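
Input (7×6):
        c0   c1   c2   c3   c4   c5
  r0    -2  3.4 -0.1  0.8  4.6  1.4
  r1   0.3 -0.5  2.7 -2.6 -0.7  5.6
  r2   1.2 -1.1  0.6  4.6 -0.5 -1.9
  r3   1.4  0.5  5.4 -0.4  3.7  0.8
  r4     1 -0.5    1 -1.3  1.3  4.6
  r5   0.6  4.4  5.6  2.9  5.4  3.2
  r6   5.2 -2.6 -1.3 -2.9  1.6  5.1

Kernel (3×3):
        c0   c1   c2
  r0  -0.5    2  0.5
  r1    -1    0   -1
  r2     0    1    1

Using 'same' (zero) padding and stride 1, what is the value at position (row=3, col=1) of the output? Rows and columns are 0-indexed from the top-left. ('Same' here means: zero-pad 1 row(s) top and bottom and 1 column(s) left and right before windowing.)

-8.8

The receptive field on the zero-padded input at this output position is [1.2 -1.1 0.6 / 1.4 0.5 5.4 / 1 -0.5 1]. Elementwise product with the kernel and sum: 1.2·-0.5 + -1.1·2 + 0.6·0.5 + 1.4·-1 + 5.4·-1 + -0.5·1 + 1·1.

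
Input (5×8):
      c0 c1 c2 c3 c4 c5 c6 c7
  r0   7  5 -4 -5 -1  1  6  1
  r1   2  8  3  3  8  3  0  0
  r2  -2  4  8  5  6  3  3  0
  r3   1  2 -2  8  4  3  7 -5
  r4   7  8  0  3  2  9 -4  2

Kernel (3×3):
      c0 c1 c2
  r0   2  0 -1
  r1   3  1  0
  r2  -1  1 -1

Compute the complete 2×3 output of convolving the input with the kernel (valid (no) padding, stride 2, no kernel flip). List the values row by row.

Output[0,0]: The receptive field on the input at this output position is [7 5 -4 / 2 8 3 / -2 4 8]. Elementwise product with the kernel and sum: 7·2 + -4·-1 + 2·3 + 8·1 + -2·-1 + 4·1 + 8·-1.

30 -4 13
-6 13 35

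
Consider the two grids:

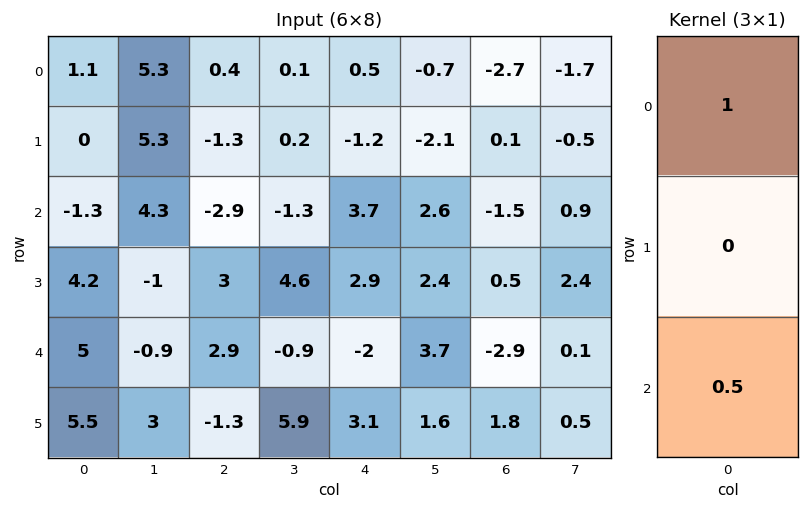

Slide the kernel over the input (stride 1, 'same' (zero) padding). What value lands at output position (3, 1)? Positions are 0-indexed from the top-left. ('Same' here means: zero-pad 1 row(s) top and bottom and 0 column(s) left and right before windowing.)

3.85

The receptive field on the zero-padded input at this output position is [4.3 / -1 / -0.9]. Elementwise product with the kernel and sum: 4.3·1 + -0.9·0.5.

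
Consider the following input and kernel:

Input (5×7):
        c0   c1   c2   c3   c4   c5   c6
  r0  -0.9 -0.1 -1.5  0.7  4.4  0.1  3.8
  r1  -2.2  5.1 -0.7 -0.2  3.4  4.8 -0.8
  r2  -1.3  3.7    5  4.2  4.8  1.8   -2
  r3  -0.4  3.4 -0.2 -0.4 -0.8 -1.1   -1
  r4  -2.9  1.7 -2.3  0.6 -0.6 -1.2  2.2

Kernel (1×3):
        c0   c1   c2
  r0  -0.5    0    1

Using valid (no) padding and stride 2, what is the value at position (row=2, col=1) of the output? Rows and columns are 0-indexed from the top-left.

The receptive field on the input at this output position is [-2.3 0.6 -0.6]. Elementwise product with the kernel and sum: -2.3·-0.5 + -0.6·1.

0.55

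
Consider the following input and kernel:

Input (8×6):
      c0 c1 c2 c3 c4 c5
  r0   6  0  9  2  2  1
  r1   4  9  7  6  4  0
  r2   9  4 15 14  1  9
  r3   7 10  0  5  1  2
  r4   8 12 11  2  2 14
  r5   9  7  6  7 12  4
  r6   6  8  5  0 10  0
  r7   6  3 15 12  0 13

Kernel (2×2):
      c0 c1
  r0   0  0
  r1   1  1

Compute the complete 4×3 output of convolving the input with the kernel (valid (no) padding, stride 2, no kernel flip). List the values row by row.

13 13 4
17 5 3
16 13 16
9 27 13

Output[0,0]: The receptive field on the input at this output position is [6 0 / 4 9]. Elementwise product with the kernel and sum: 4·1 + 9·1.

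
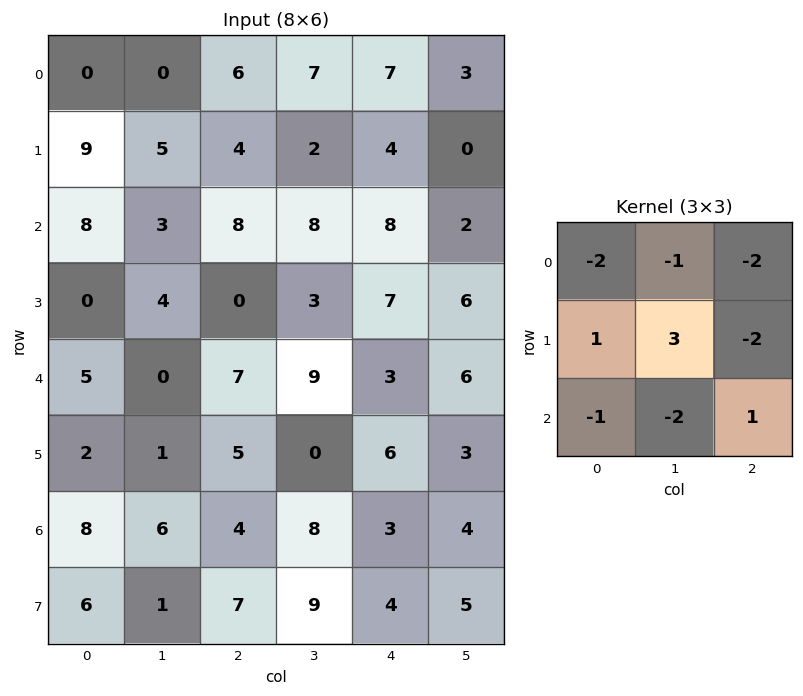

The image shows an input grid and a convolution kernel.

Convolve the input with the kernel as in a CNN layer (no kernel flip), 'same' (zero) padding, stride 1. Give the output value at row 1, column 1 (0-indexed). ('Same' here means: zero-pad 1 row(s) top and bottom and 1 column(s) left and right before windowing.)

The receptive field on the zero-padded input at this output position is [0 0 6 / 9 5 4 / 8 3 8]. Elementwise product with the kernel and sum: 0·-2 + 0·-1 + 6·-2 + 9·1 + 5·3 + 4·-2 + 8·-1 + 3·-2 + 8·1.

-2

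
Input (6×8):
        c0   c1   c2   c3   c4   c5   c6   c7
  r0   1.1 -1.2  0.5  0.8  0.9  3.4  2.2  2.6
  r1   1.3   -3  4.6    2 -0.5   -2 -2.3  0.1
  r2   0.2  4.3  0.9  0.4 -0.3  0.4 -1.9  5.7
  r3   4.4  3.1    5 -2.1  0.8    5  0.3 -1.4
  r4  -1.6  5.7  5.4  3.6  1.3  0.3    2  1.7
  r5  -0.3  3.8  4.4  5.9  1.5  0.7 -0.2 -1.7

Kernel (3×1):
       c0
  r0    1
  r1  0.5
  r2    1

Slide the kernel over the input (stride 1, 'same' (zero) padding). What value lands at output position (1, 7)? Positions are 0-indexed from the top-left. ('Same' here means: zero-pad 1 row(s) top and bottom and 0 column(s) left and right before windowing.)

8.35

The receptive field on the zero-padded input at this output position is [2.6 / 0.1 / 5.7]. Elementwise product with the kernel and sum: 2.6·1 + 0.1·0.5 + 5.7·1.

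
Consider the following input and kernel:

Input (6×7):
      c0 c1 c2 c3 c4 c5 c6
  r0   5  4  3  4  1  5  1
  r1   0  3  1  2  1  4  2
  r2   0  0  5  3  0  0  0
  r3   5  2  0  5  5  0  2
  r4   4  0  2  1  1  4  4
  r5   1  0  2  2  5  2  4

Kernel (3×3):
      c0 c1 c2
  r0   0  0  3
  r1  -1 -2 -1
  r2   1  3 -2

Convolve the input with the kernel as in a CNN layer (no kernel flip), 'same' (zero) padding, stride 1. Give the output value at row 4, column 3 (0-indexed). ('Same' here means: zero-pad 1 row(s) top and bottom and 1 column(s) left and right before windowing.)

The receptive field on the zero-padded input at this output position is [0 5 5 / 2 1 1 / 2 2 5]. Elementwise product with the kernel and sum: 5·3 + 2·-1 + 1·-2 + 1·-1 + 2·1 + 2·3 + 5·-2.

8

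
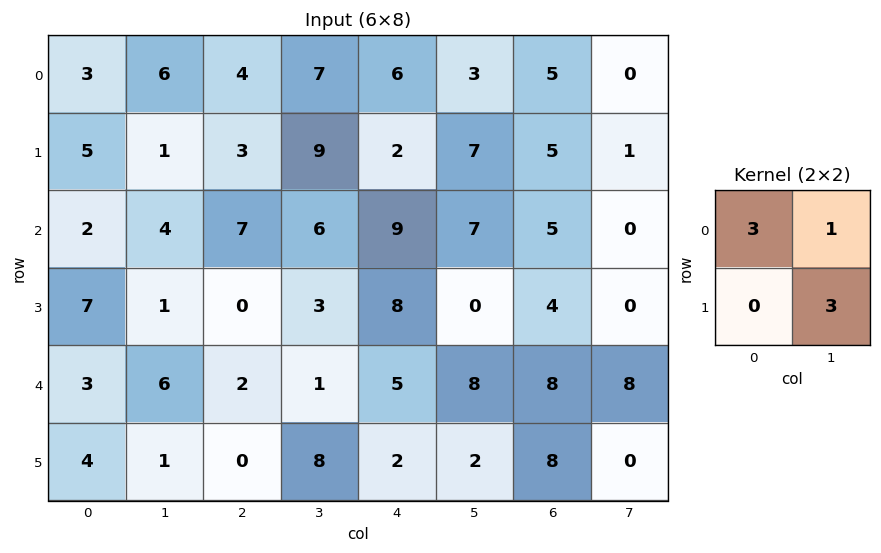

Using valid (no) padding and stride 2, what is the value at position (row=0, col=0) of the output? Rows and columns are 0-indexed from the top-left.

18

The receptive field on the input at this output position is [3 6 / 5 1]. Elementwise product with the kernel and sum: 3·3 + 6·1 + 1·3.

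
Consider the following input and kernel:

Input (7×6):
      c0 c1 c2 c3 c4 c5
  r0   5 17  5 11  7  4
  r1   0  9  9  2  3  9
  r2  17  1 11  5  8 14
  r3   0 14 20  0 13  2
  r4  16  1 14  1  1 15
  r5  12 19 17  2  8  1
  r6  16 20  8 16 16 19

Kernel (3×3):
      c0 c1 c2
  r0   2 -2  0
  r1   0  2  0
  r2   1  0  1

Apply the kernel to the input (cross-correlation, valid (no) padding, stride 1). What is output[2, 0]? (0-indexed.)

The receptive field on the input at this output position is [17 1 11 / 0 14 20 / 16 1 14]. Elementwise product with the kernel and sum: 17·2 + 1·-2 + 14·2 + 16·1 + 14·1.

90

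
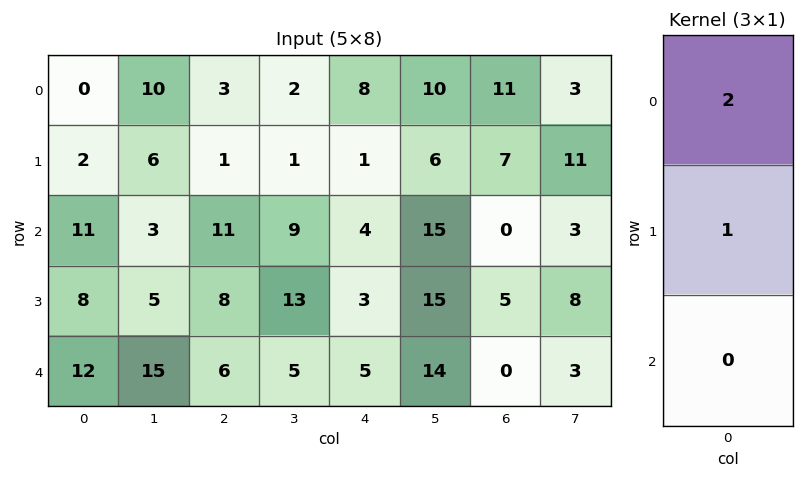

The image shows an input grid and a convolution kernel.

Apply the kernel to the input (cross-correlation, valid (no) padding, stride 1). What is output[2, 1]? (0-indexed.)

The receptive field on the input at this output position is [3 / 5 / 15]. Elementwise product with the kernel and sum: 3·2 + 5·1.

11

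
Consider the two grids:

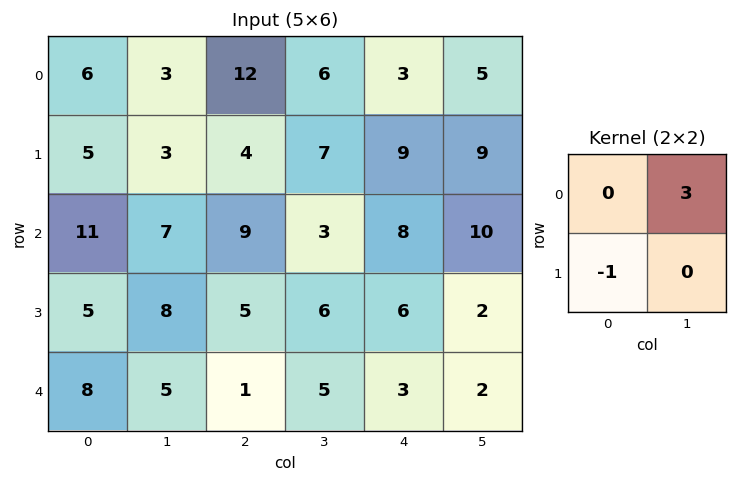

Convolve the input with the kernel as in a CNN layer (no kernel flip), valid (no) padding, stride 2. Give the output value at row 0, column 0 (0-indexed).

The receptive field on the input at this output position is [6 3 / 5 3]. Elementwise product with the kernel and sum: 3·3 + 5·-1.

4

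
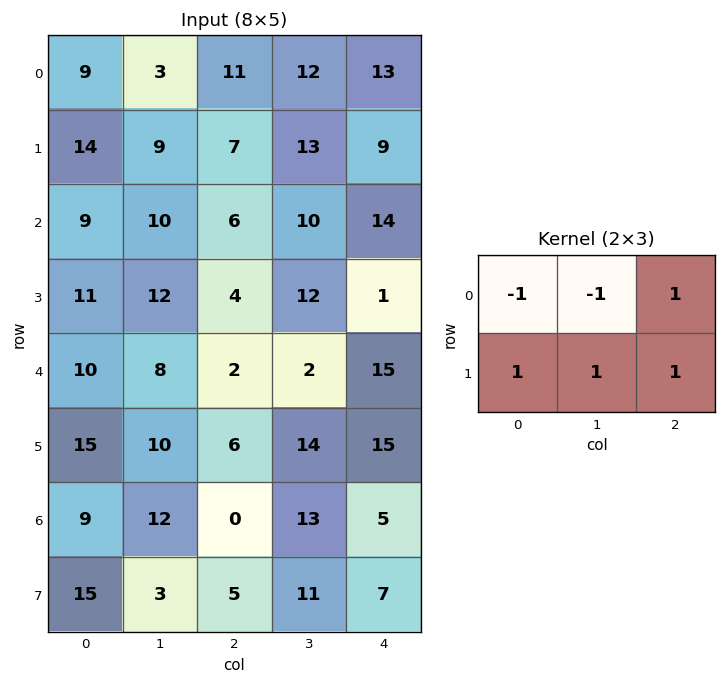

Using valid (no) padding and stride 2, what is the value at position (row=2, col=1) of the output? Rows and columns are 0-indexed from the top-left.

The receptive field on the input at this output position is [2 2 15 / 6 14 15]. Elementwise product with the kernel and sum: 2·-1 + 2·-1 + 15·1 + 6·1 + 14·1 + 15·1.

46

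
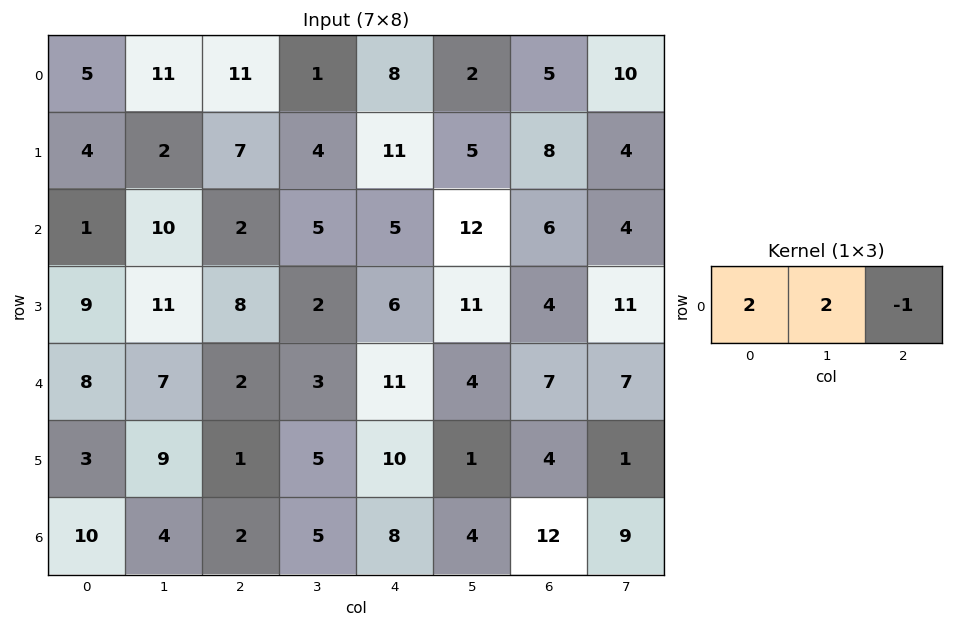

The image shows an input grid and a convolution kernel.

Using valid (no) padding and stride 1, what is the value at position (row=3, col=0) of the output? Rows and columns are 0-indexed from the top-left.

The receptive field on the input at this output position is [9 11 8]. Elementwise product with the kernel and sum: 9·2 + 11·2 + 8·-1.

32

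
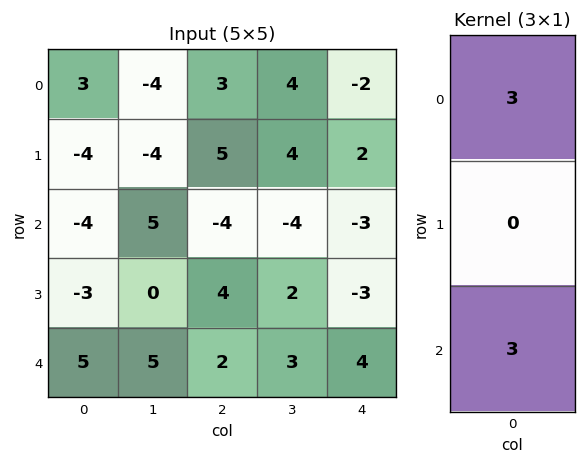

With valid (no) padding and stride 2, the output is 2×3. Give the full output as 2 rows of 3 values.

-3 -3 -15
3 -6 3

Output[0,0]: The receptive field on the input at this output position is [3 / -4 / -4]. Elementwise product with the kernel and sum: 3·3 + -4·3.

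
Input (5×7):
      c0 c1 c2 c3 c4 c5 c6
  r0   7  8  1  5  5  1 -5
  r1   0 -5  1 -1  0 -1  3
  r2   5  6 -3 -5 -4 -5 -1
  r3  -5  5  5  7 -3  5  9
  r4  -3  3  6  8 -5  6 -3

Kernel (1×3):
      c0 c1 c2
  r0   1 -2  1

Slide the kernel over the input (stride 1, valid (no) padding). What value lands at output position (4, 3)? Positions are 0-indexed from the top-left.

The receptive field on the input at this output position is [8 -5 6]. Elementwise product with the kernel and sum: 8·1 + -5·-2 + 6·1.

24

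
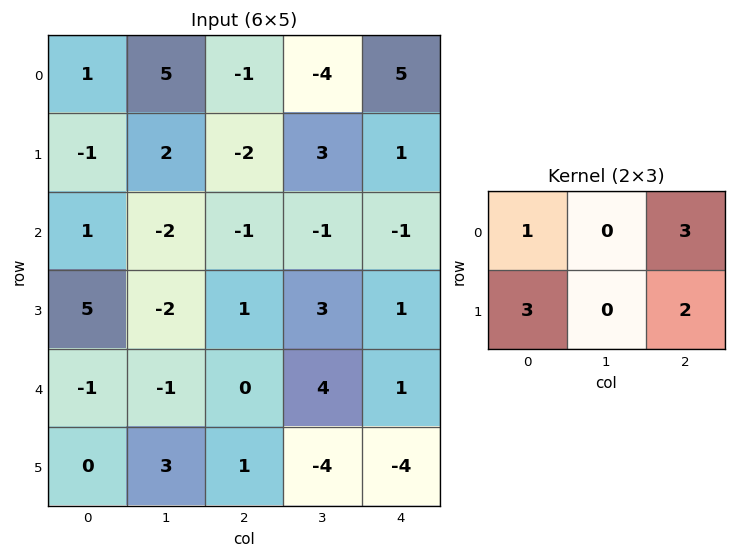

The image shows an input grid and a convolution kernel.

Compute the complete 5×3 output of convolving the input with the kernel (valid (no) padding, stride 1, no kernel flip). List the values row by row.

Output[0,0]: The receptive field on the input at this output position is [1 5 -1 / -1 2 -2]. Elementwise product with the kernel and sum: 1·1 + -1·3 + -1·3 + -2·2.
Output[0,1]: The receptive field on the input at this output position is [5 -1 -4 / 2 -2 3]. Elementwise product with the kernel and sum: 5·1 + -4·3 + 2·3 + 3·2.

-9 5 10
-6 3 -4
15 -5 1
5 12 6
1 12 -2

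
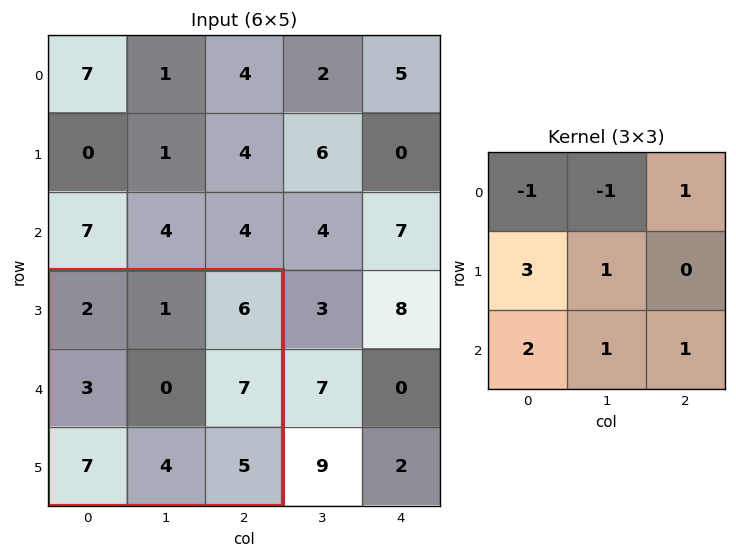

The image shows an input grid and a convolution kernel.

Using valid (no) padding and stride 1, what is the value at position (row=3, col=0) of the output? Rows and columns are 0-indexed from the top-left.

35

The receptive field on the input at this output position is [2 1 6 / 3 0 7 / 7 4 5]. Elementwise product with the kernel and sum: 2·-1 + 1·-1 + 6·1 + 3·3 + 0·1 + 7·2 + 4·1 + 5·1.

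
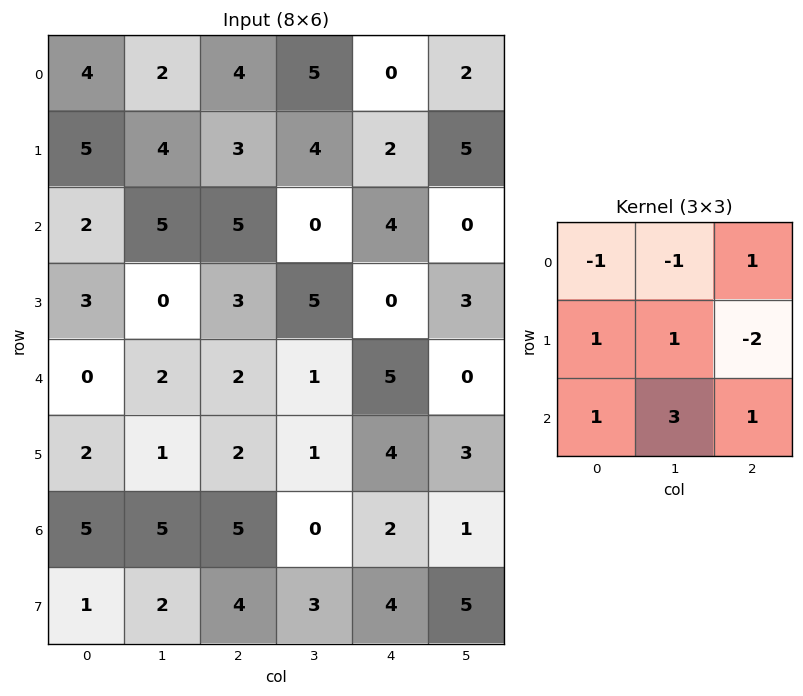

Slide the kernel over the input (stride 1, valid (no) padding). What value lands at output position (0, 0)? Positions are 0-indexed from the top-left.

23

The receptive field on the input at this output position is [4 2 4 / 5 4 3 / 2 5 5]. Elementwise product with the kernel and sum: 4·-1 + 2·-1 + 4·1 + 5·1 + 4·1 + 3·-2 + 2·1 + 5·3 + 5·1.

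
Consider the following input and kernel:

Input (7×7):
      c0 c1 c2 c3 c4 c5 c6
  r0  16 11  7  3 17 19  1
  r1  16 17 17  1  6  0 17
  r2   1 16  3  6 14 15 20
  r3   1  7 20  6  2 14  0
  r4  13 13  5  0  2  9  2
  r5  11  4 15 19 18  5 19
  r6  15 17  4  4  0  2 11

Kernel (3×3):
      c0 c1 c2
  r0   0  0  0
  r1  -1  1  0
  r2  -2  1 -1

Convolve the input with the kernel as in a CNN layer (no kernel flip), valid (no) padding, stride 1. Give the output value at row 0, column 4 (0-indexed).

The receptive field on the input at this output position is [17 19 1 / 6 0 17 / 14 15 20]. Elementwise product with the kernel and sum: 6·-1 + 0·1 + 14·-2 + 15·1 + 20·-1.

-39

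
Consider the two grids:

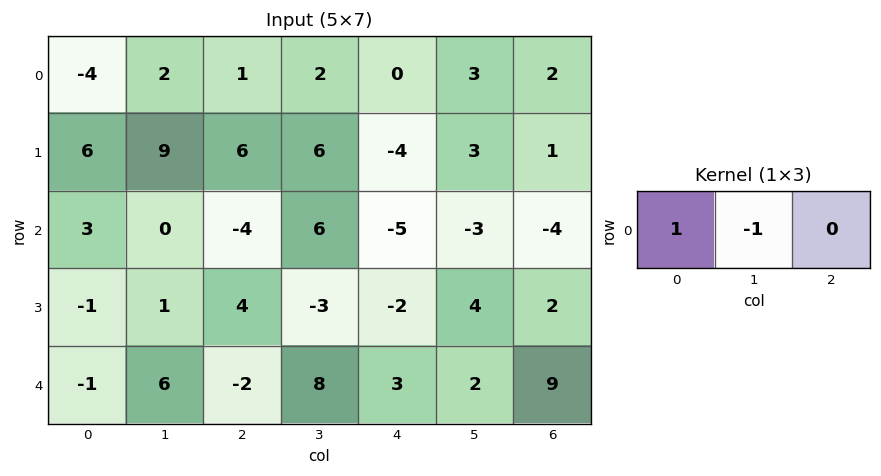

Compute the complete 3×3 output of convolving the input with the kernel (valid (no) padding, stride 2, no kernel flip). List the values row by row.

-6 -1 -3
3 -10 -2
-7 -10 1

Output[0,0]: The receptive field on the input at this output position is [-4 2 1]. Elementwise product with the kernel and sum: -4·1 + 2·-1.
Output[0,1]: The receptive field on the input at this output position is [1 2 0]. Elementwise product with the kernel and sum: 1·1 + 2·-1.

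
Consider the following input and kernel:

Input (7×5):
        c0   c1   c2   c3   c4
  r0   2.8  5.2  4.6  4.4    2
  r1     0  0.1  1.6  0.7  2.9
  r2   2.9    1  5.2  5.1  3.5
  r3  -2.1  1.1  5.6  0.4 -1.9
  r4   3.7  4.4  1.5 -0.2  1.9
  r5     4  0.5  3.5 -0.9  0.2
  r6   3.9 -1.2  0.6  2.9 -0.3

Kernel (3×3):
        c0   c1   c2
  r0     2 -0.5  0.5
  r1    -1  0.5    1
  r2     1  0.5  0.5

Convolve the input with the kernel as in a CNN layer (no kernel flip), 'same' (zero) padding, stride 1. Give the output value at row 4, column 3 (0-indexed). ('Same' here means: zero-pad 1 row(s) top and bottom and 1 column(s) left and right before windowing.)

13.5

The receptive field on the zero-padded input at this output position is [5.6 0.4 -1.9 / 1.5 -0.2 1.9 / 3.5 -0.9 0.2]. Elementwise product with the kernel and sum: 5.6·2 + 0.4·-0.5 + -1.9·0.5 + 1.5·-1 + -0.2·0.5 + 1.9·1 + 3.5·1 + -0.9·0.5 + 0.2·0.5.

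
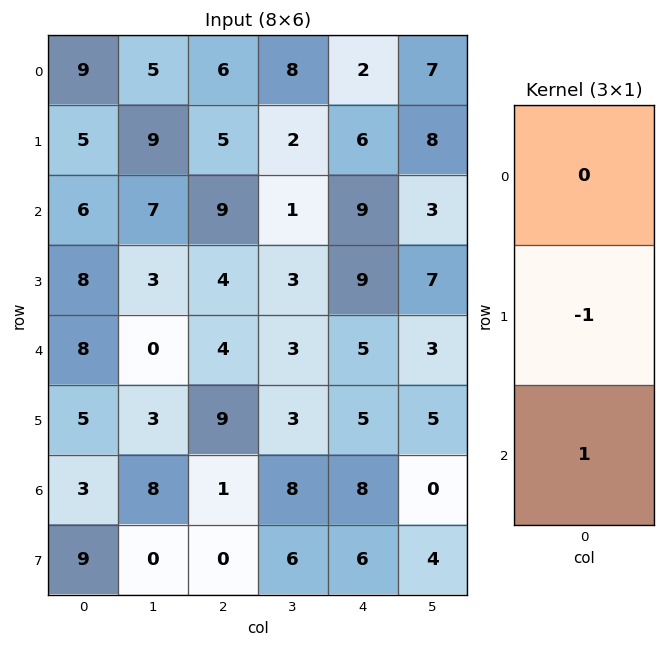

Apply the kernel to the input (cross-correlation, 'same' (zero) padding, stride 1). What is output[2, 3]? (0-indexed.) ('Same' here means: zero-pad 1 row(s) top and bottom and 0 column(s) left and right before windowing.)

The receptive field on the zero-padded input at this output position is [2 / 1 / 3]. Elementwise product with the kernel and sum: 1·-1 + 3·1.

2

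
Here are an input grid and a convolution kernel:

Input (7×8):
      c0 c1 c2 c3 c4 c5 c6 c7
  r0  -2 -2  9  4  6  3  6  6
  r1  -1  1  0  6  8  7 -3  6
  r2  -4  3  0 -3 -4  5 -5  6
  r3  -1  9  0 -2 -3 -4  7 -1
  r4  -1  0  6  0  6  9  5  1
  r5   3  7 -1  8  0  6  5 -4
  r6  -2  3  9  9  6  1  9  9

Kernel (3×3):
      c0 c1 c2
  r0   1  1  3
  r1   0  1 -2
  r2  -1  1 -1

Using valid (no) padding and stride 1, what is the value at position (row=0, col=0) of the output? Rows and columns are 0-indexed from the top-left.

31

The receptive field on the input at this output position is [-2 -2 9 / -1 1 0 / -4 3 0]. Elementwise product with the kernel and sum: -2·1 + -2·1 + 9·3 + 1·1 + 0·-2 + -4·-1 + 3·1 + 0·-1.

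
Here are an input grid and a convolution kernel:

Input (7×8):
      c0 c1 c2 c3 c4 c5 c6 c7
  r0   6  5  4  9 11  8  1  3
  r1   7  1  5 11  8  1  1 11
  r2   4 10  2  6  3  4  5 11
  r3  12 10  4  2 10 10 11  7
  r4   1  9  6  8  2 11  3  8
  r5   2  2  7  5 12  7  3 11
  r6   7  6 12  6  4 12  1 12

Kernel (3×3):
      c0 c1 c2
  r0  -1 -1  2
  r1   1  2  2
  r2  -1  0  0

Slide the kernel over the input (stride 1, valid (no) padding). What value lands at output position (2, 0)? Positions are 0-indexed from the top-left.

The receptive field on the input at this output position is [4 10 2 / 12 10 4 / 1 9 6]. Elementwise product with the kernel and sum: 4·-1 + 10·-1 + 2·2 + 12·1 + 10·2 + 4·2 + 1·-1.

29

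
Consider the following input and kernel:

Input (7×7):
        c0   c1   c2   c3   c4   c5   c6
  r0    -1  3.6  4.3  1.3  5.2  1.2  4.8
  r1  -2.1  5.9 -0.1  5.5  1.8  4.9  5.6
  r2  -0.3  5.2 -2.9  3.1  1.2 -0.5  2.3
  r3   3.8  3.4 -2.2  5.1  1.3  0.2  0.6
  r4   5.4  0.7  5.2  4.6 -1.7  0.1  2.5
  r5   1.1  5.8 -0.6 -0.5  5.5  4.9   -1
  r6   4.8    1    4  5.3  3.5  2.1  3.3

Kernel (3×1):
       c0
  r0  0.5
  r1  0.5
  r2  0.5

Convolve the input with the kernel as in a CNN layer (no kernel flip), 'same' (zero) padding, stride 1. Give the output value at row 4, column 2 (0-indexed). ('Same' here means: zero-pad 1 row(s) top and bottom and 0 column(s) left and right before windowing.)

1.2

The receptive field on the zero-padded input at this output position is [-2.2 / 5.2 / -0.6]. Elementwise product with the kernel and sum: -2.2·0.5 + 5.2·0.5 + -0.6·0.5.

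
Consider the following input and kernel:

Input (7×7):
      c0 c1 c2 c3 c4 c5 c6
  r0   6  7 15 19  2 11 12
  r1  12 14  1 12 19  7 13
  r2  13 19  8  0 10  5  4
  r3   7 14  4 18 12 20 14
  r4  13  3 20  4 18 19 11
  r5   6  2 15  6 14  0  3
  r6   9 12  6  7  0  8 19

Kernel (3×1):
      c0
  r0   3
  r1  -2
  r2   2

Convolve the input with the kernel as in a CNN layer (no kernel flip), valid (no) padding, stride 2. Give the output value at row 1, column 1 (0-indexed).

The receptive field on the input at this output position is [8 / 4 / 20]. Elementwise product with the kernel and sum: 8·3 + 4·-2 + 20·2.

56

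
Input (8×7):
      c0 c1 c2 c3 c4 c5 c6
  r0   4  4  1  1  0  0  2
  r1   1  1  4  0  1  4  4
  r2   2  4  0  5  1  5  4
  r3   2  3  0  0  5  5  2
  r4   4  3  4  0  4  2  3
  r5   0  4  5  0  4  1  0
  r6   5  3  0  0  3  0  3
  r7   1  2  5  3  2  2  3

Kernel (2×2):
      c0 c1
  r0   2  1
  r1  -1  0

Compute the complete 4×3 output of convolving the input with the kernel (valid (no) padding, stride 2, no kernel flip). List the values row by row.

Output[0,0]: The receptive field on the input at this output position is [4 4 / 1 1]. Elementwise product with the kernel and sum: 4·2 + 4·1 + 1·-1.
Output[0,1]: The receptive field on the input at this output position is [1 1 / 4 0]. Elementwise product with the kernel and sum: 1·2 + 1·1 + 4·-1.

11 -1 -1
6 5 2
11 3 6
12 -5 4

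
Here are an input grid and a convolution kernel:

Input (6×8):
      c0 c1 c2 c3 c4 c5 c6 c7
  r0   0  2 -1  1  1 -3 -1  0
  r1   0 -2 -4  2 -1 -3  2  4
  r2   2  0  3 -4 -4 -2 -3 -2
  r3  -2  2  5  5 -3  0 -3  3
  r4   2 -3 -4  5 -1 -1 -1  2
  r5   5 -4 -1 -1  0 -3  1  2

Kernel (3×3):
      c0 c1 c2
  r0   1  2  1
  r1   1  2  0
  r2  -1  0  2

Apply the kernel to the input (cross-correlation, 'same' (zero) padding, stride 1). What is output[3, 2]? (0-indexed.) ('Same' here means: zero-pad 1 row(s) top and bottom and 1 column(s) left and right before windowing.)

The receptive field on the zero-padded input at this output position is [0 3 -4 / 2 5 5 / -3 -4 5]. Elementwise product with the kernel and sum: 0·1 + 3·2 + -4·1 + 2·1 + 5·2 + -3·-1 + 5·2.

27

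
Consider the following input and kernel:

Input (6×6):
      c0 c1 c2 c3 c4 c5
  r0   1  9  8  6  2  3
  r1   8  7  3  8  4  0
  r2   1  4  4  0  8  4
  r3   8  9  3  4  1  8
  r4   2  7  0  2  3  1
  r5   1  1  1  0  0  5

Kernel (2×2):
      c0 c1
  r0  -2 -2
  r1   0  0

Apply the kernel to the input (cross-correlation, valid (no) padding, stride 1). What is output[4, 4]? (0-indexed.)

The receptive field on the input at this output position is [3 1 / 0 5]. Elementwise product with the kernel and sum: 3·-2 + 1·-2.

-8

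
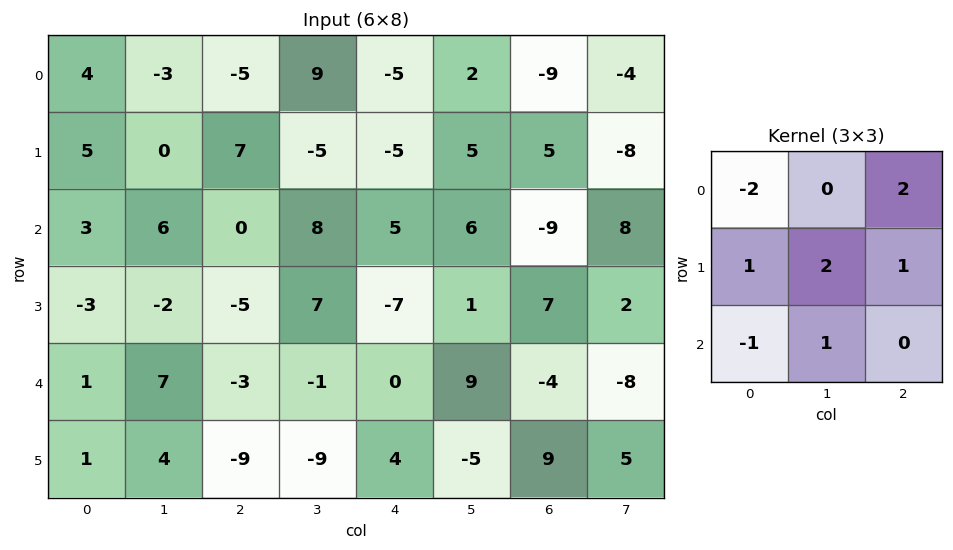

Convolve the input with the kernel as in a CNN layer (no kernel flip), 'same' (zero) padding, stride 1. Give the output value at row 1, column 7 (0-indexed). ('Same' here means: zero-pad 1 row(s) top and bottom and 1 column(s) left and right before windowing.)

24

The receptive field on the zero-padded input at this output position is [-9 -4 0 / 5 -8 0 / -9 8 0]. Elementwise product with the kernel and sum: -9·-2 + 0·2 + 5·1 + -8·2 + 0·1 + -9·-1 + 8·1.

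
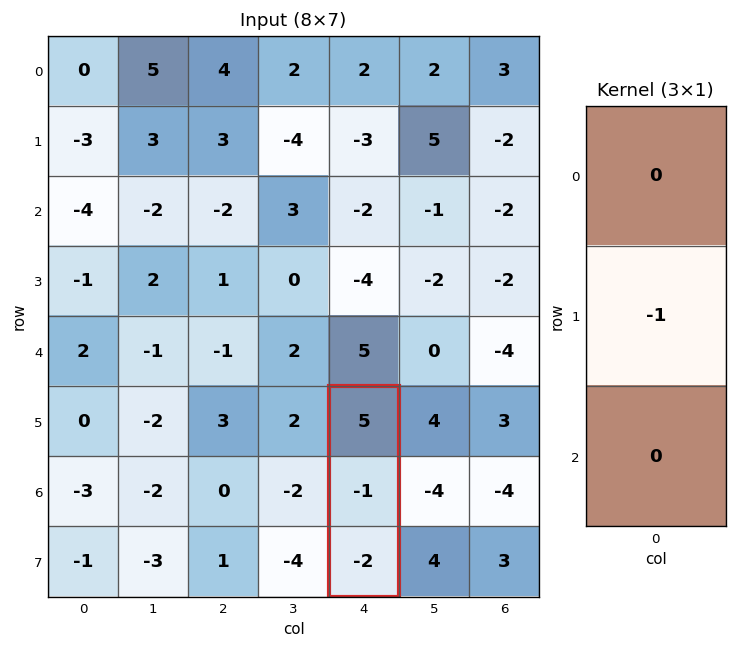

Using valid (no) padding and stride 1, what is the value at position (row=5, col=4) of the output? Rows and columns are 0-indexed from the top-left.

1

The receptive field on the input at this output position is [5 / -1 / -2]. Elementwise product with the kernel and sum: -1·-1.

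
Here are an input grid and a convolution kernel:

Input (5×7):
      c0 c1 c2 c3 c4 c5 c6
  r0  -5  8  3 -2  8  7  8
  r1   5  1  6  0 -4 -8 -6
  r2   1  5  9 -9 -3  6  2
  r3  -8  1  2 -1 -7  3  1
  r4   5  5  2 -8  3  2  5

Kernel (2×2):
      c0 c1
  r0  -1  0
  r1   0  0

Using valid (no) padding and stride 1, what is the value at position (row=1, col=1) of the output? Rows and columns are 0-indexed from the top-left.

-1

The receptive field on the input at this output position is [1 6 / 5 9]. Elementwise product with the kernel and sum: 1·-1.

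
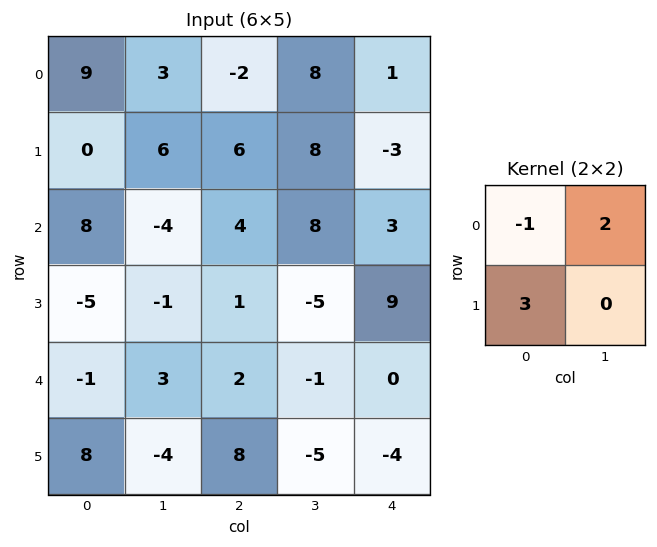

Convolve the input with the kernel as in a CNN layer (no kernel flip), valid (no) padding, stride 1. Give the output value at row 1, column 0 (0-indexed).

The receptive field on the input at this output position is [0 6 / 8 -4]. Elementwise product with the kernel and sum: 0·-1 + 6·2 + 8·3.

36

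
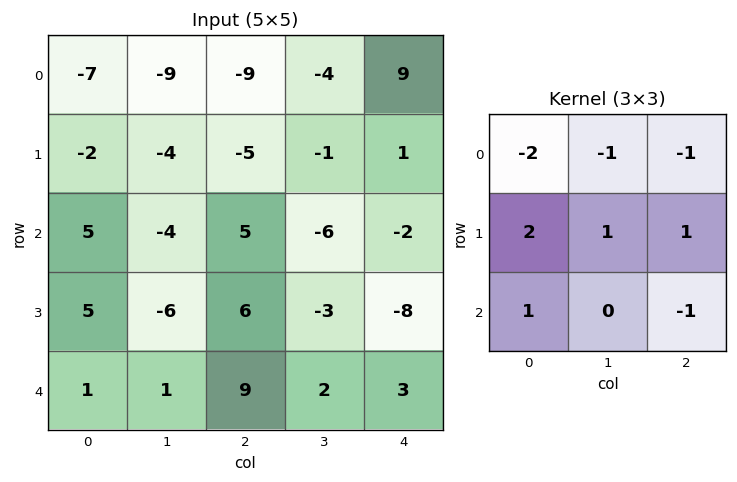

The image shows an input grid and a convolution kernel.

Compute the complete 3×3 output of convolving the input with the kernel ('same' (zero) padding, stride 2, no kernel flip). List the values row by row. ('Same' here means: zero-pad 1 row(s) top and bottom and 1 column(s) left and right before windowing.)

Output[0,0]: The receptive field on the zero-padded input at this output position is [0 0 0 / 0 -7 -9 / 0 -2 -4]. Elementwise product with the kernel and sum: 0·-2 + 0·-1 + 0·-1 + 0·2 + -7·1 + -9·1 + 0·1 + -4·-1.

-12 -34 0
13 2 -16
3 22 21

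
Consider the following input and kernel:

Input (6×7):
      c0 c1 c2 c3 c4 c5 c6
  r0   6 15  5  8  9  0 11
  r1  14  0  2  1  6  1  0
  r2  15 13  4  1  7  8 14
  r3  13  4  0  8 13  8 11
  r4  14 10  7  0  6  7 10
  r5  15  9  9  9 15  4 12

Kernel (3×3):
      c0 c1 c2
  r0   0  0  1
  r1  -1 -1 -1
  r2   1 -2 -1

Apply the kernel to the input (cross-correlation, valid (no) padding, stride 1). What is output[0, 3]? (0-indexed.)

-29

The receptive field on the input at this output position is [8 9 0 / 1 6 1 / 1 7 8]. Elementwise product with the kernel and sum: 0·1 + 1·-1 + 6·-1 + 1·-1 + 1·1 + 7·-2 + 8·-1.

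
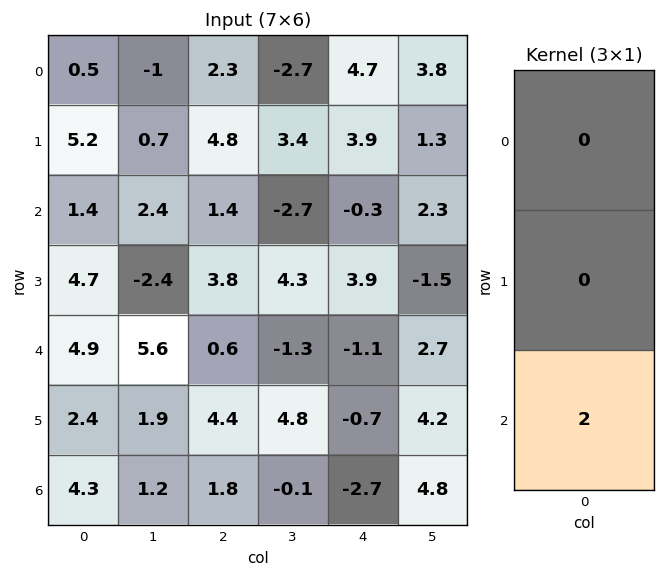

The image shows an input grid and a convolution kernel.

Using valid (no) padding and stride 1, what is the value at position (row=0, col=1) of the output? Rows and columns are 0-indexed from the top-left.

The receptive field on the input at this output position is [-1 / 0.7 / 2.4]. Elementwise product with the kernel and sum: 2.4·2.

4.8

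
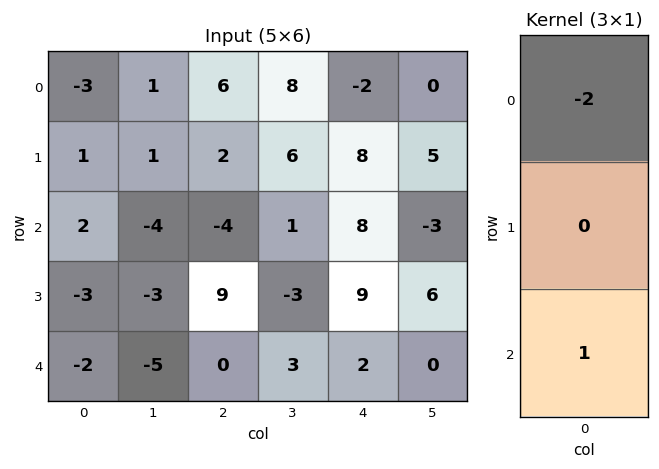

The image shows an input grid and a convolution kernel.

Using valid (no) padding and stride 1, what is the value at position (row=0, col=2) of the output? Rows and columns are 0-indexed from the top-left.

-16

The receptive field on the input at this output position is [6 / 2 / -4]. Elementwise product with the kernel and sum: 6·-2 + -4·1.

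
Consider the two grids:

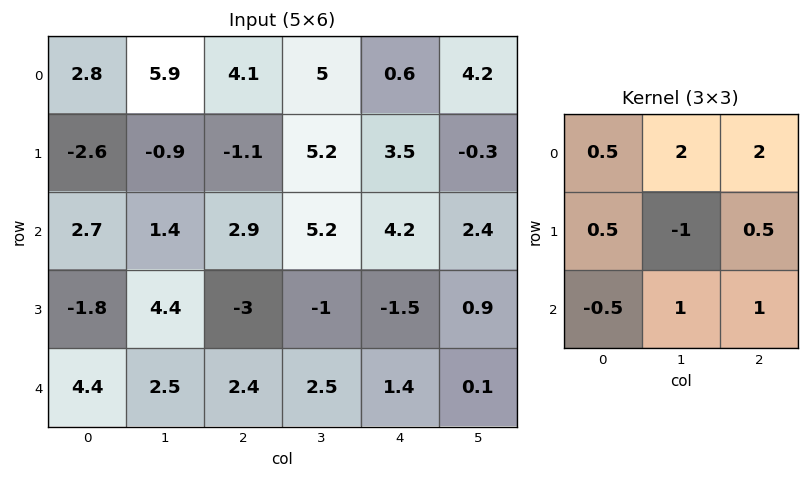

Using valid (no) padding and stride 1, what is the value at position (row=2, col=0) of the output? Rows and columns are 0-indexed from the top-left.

The receptive field on the input at this output position is [2.7 1.4 2.9 / -1.8 4.4 -3 / 4.4 2.5 2.4]. Elementwise product with the kernel and sum: 2.7·0.5 + 1.4·2 + 2.9·2 + -1.8·0.5 + 4.4·-1 + -3·0.5 + 4.4·-0.5 + 2.5·1 + 2.4·1.

5.85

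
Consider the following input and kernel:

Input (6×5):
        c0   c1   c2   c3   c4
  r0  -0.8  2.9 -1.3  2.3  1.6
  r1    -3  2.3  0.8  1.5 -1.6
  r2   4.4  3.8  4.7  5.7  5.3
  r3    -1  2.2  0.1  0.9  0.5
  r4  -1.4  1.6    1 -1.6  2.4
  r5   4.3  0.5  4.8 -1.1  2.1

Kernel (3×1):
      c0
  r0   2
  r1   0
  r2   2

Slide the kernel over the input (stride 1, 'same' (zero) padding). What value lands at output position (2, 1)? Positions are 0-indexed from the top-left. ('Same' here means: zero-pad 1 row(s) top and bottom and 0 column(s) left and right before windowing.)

9

The receptive field on the zero-padded input at this output position is [2.3 / 3.8 / 2.2]. Elementwise product with the kernel and sum: 2.3·2 + 2.2·2.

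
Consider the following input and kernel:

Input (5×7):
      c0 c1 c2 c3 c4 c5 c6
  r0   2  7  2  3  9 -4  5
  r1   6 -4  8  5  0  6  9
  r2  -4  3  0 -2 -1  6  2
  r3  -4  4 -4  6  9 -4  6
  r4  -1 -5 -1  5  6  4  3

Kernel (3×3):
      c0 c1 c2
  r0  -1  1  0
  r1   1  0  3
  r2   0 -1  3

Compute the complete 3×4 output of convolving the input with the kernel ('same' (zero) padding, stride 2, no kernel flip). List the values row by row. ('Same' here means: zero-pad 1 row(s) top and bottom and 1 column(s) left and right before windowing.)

3 23 9 -13
31 31 -10 3
-19 2 20 14

Output[0,0]: The receptive field on the zero-padded input at this output position is [0 0 0 / 0 2 7 / 0 6 -4]. Elementwise product with the kernel and sum: 0·-1 + 0·1 + 0·1 + 7·3 + 6·-1 + -4·3.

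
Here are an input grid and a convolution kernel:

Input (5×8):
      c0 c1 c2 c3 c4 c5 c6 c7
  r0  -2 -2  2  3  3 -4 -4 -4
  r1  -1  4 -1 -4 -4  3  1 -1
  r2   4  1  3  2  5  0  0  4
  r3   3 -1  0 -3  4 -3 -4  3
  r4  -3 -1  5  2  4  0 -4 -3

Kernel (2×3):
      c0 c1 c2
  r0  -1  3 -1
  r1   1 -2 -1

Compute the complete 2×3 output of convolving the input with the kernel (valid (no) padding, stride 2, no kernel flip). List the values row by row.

Output[0,0]: The receptive field on the input at this output position is [-2 -2 2 / -1 4 -1]. Elementwise product with the kernel and sum: -2·-1 + -2·3 + 2·-1 + -1·1 + 4·-2 + -1·-1.

-14 15 -22
1 0 9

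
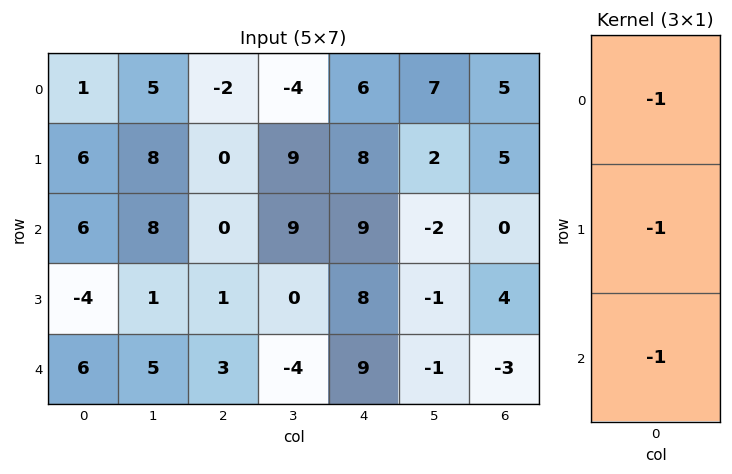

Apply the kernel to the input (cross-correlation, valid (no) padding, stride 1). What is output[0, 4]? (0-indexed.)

The receptive field on the input at this output position is [6 / 8 / 9]. Elementwise product with the kernel and sum: 6·-1 + 8·-1 + 9·-1.

-23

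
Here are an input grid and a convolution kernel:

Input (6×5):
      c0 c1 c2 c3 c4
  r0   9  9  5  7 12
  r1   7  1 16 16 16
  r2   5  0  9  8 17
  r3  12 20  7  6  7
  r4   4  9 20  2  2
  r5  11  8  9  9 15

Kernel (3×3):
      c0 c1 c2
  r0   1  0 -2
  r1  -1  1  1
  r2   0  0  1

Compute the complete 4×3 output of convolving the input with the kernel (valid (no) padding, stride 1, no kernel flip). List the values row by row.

18 34 14
-14 -8 7
22 -21 -17
32 30 -8

Output[0,0]: The receptive field on the input at this output position is [9 9 5 / 7 1 16 / 5 0 9]. Elementwise product with the kernel and sum: 9·1 + 5·-2 + 7·-1 + 1·1 + 16·1 + 9·1.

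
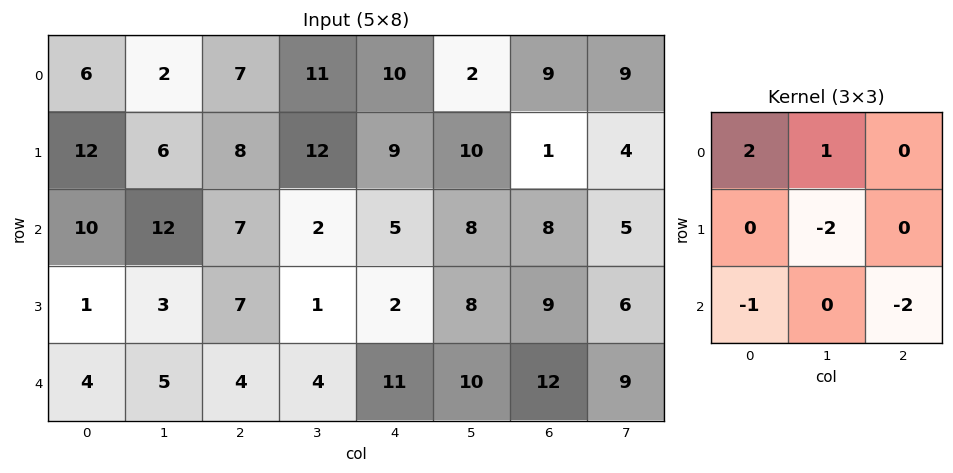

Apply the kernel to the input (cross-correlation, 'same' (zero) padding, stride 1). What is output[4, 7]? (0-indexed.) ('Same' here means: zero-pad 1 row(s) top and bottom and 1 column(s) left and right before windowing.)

The receptive field on the zero-padded input at this output position is [9 6 0 / 12 9 0 / 0 0 0]. Elementwise product with the kernel and sum: 9·2 + 6·1 + 9·-2 + 0·-1 + 0·-2.

6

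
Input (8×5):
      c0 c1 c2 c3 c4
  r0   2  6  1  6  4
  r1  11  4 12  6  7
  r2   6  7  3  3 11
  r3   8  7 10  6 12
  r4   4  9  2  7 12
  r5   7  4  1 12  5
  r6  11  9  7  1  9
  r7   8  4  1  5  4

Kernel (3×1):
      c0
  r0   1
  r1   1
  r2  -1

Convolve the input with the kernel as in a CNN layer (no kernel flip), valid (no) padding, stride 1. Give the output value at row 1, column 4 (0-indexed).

The receptive field on the input at this output position is [7 / 11 / 12]. Elementwise product with the kernel and sum: 7·1 + 11·1 + 12·-1.

6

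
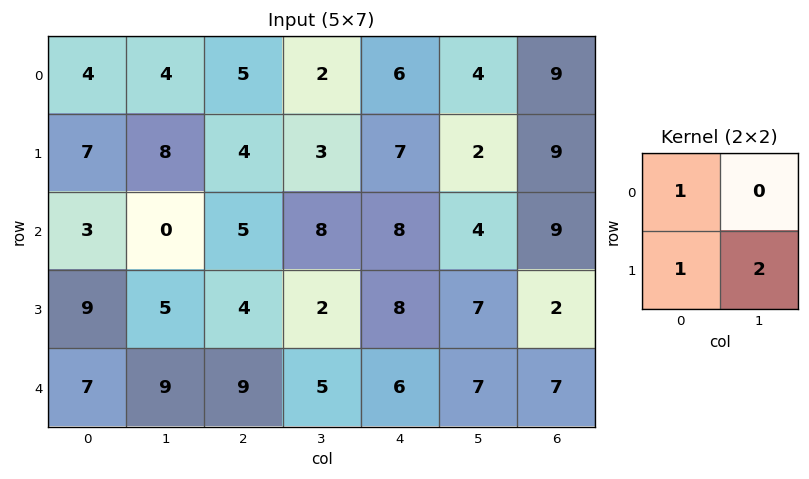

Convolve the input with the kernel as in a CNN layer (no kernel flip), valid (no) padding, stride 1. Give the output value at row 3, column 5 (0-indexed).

28

The receptive field on the input at this output position is [7 2 / 7 7]. Elementwise product with the kernel and sum: 7·1 + 7·1 + 7·2.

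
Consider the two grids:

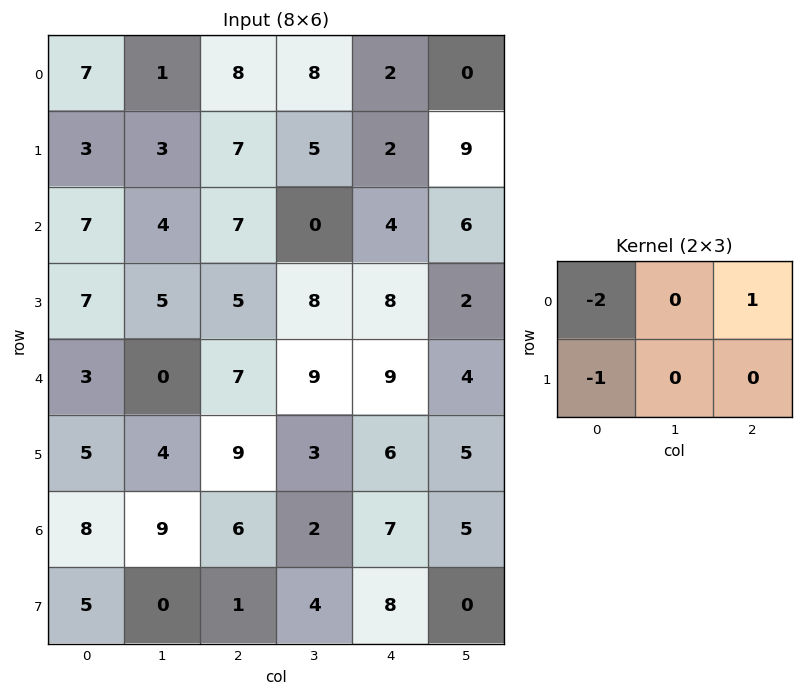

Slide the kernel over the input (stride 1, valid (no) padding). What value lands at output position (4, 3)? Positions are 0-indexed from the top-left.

-17

The receptive field on the input at this output position is [9 9 4 / 3 6 5]. Elementwise product with the kernel and sum: 9·-2 + 4·1 + 3·-1.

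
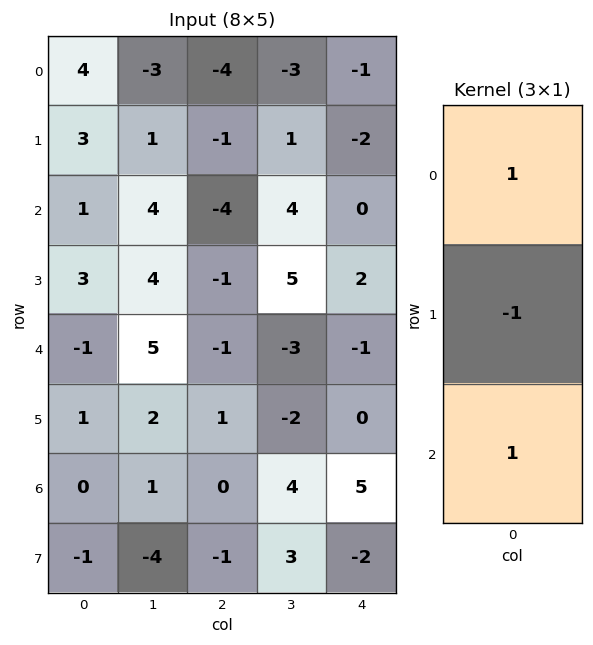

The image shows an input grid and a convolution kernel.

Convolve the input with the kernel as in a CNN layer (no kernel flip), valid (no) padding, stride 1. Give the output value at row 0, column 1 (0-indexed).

The receptive field on the input at this output position is [-3 / 1 / 4]. Elementwise product with the kernel and sum: -3·1 + 1·-1 + 4·1.

0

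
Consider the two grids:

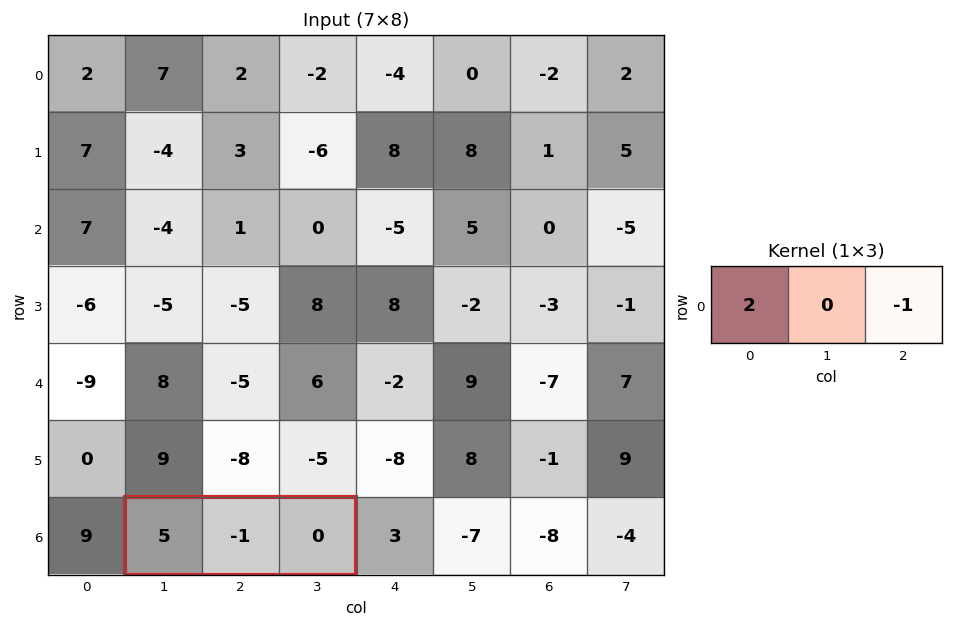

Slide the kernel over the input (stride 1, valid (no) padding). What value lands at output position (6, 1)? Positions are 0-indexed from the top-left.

10

The receptive field on the input at this output position is [5 -1 0]. Elementwise product with the kernel and sum: 5·2 + 0·-1.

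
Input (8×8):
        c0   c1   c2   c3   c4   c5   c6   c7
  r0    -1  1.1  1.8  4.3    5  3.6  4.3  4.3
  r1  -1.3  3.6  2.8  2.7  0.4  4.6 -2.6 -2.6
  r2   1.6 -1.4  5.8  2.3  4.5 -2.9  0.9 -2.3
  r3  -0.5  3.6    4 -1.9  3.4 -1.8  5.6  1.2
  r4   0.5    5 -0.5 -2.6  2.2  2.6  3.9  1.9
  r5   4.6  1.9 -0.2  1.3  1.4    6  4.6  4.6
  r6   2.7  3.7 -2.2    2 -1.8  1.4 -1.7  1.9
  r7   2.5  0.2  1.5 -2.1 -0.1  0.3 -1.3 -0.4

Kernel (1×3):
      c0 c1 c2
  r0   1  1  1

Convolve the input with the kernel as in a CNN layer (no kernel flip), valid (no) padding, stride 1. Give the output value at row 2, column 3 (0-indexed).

The receptive field on the input at this output position is [2.3 4.5 -2.9]. Elementwise product with the kernel and sum: 2.3·1 + 4.5·1 + -2.9·1.

3.9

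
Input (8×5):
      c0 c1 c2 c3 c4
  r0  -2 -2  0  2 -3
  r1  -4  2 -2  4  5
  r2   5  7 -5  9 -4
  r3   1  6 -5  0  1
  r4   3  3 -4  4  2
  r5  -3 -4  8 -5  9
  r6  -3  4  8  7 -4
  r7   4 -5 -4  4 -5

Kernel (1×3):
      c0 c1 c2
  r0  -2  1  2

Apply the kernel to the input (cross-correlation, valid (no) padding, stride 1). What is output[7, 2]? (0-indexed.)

The receptive field on the input at this output position is [-4 4 -5]. Elementwise product with the kernel and sum: -4·-2 + 4·1 + -5·2.

2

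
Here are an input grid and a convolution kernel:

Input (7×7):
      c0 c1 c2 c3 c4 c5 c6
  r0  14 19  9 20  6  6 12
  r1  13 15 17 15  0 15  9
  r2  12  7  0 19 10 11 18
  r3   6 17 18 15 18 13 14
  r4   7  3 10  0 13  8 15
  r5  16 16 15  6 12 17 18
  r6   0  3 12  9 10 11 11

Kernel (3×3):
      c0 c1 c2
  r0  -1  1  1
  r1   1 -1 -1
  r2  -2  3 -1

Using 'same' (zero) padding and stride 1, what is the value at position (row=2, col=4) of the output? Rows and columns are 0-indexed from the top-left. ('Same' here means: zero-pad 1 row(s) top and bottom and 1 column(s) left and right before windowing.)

9

The receptive field on the zero-padded input at this output position is [15 0 15 / 19 10 11 / 15 18 13]. Elementwise product with the kernel and sum: 15·-1 + 0·1 + 15·1 + 19·1 + 10·-1 + 11·-1 + 15·-2 + 18·3 + 13·-1.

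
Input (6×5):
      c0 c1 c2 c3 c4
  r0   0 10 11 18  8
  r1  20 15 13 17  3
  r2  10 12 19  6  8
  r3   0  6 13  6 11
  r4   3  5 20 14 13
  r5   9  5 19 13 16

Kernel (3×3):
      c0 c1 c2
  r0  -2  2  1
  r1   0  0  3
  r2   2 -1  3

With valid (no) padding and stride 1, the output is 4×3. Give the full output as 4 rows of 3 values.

135 94 87
93 48 88
123 70 80
155 92 109

Output[0,0]: The receptive field on the input at this output position is [0 10 11 / 20 15 13 / 10 12 19]. Elementwise product with the kernel and sum: 0·-2 + 10·2 + 11·1 + 13·3 + 10·2 + 12·-1 + 19·3.
Output[0,1]: The receptive field on the input at this output position is [10 11 18 / 15 13 17 / 12 19 6]. Elementwise product with the kernel and sum: 10·-2 + 11·2 + 18·1 + 17·3 + 12·2 + 19·-1 + 6·3.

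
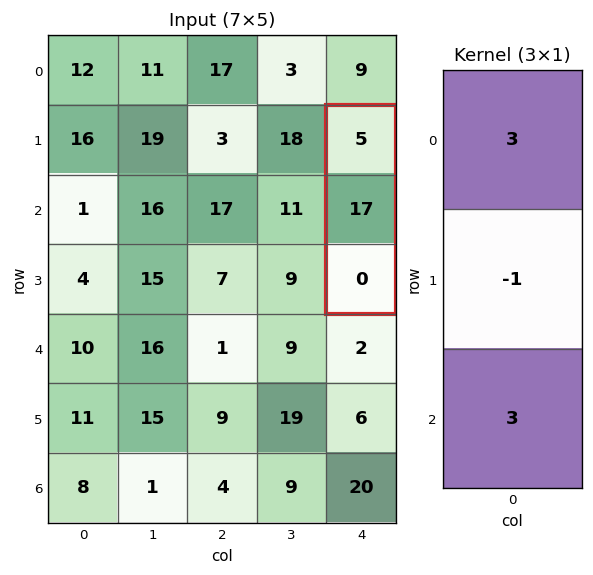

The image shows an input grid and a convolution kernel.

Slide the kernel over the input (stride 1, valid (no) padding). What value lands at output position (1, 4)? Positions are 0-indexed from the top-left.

The receptive field on the input at this output position is [5 / 17 / 0]. Elementwise product with the kernel and sum: 5·3 + 17·-1 + 0·3.

-2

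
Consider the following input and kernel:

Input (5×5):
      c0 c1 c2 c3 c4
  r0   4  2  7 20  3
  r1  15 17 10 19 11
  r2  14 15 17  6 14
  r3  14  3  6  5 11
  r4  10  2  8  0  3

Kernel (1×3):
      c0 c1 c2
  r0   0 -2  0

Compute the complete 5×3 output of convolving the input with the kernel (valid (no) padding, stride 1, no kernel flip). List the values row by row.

-4 -14 -40
-34 -20 -38
-30 -34 -12
-6 -12 -10
-4 -16 0

Output[0,0]: The receptive field on the input at this output position is [4 2 7]. Elementwise product with the kernel and sum: 2·-2.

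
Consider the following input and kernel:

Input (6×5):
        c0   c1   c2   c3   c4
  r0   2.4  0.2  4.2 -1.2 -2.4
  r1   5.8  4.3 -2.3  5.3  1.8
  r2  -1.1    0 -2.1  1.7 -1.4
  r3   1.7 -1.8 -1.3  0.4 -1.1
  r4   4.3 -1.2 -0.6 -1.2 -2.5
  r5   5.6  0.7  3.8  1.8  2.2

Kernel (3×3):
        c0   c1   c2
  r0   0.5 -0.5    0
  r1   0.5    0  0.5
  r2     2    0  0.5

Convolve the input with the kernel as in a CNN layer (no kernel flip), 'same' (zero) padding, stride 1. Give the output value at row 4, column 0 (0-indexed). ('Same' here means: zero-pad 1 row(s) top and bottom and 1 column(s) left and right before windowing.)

The receptive field on the zero-padded input at this output position is [0 1.7 -1.8 / 0 4.3 -1.2 / 0 5.6 0.7]. Elementwise product with the kernel and sum: 0·0.5 + 1.7·-0.5 + 0·0.5 + -1.2·0.5 + 0·2 + 0.7·0.5.

-1.1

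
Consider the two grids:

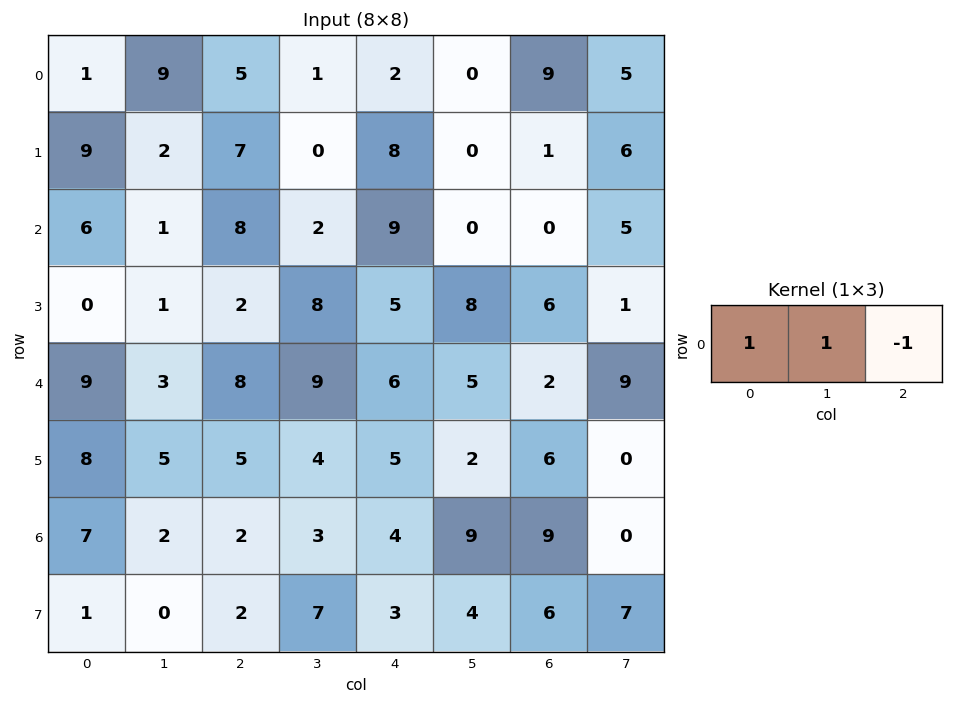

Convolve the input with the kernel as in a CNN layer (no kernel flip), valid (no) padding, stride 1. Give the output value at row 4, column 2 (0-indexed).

11

The receptive field on the input at this output position is [8 9 6]. Elementwise product with the kernel and sum: 8·1 + 9·1 + 6·-1.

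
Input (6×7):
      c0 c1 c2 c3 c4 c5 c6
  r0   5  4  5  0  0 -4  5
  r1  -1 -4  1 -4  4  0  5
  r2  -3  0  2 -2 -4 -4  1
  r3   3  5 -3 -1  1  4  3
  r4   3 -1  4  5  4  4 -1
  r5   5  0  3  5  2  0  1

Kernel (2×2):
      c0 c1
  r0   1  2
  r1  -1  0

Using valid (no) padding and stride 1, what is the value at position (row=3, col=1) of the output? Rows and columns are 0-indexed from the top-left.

The receptive field on the input at this output position is [5 -3 / -1 4]. Elementwise product with the kernel and sum: 5·1 + -3·2 + -1·-1.

0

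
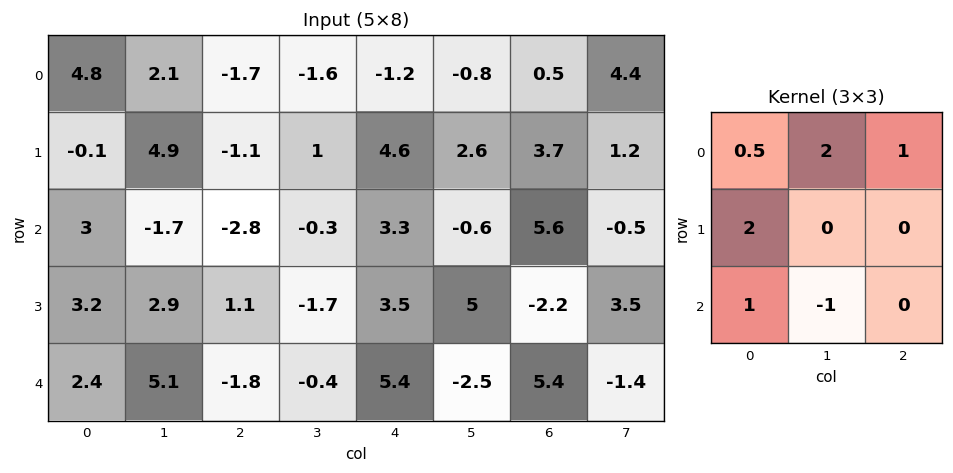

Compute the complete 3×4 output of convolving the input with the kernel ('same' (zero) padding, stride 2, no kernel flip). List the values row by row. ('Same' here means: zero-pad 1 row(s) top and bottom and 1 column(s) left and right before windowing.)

Output[0,0]: The receptive field on the zero-padded input at this output position is [0 0 0 / 0 4.8 2.1 / 0 -0.1 4.9]. Elementwise product with the kernel and sum: 0·0.5 + 0·2 + 0·1 + 0·2 + 0·1 + -0.1·-1.

0.1 10.2 -6.8 -2.7
1.5 -0.35 6.5 15.9
9.3 12.15 10.35 -3.4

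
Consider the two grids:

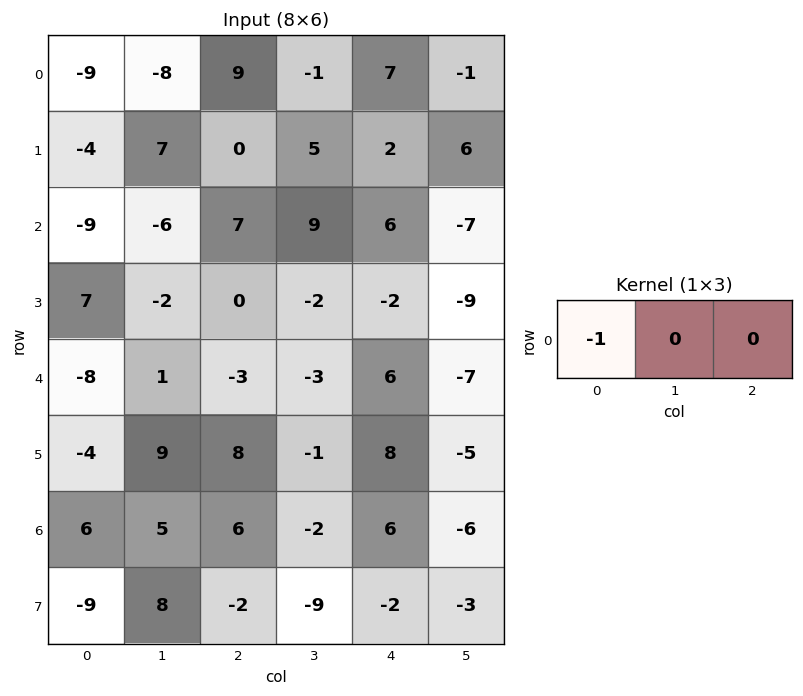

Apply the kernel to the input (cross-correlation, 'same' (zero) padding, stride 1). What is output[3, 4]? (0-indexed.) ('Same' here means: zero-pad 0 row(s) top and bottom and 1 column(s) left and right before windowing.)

2

The receptive field on the zero-padded input at this output position is [-2 -2 -9]. Elementwise product with the kernel and sum: -2·-1.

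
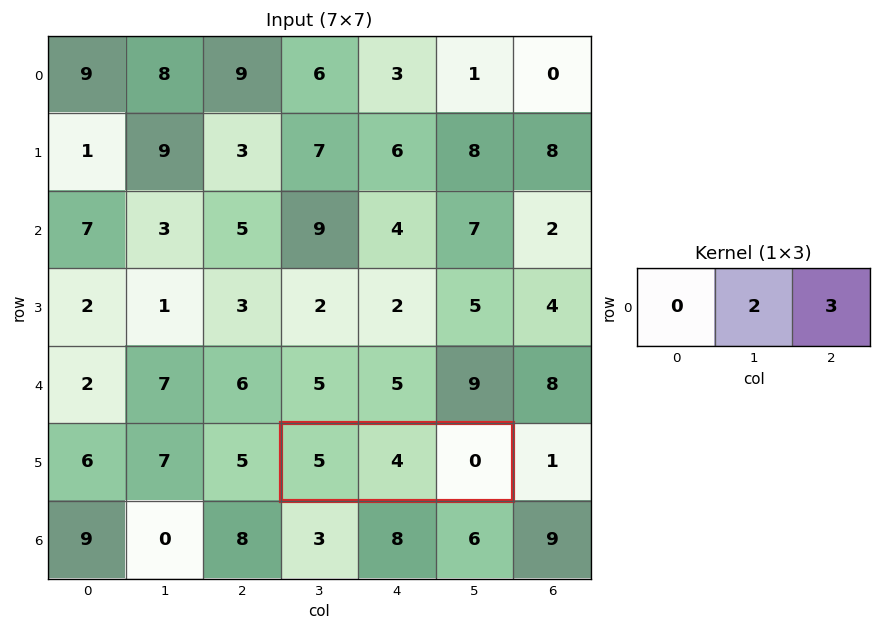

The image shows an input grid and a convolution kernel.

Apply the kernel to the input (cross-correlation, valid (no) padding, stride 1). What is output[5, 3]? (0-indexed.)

8

The receptive field on the input at this output position is [5 4 0]. Elementwise product with the kernel and sum: 4·2 + 0·3.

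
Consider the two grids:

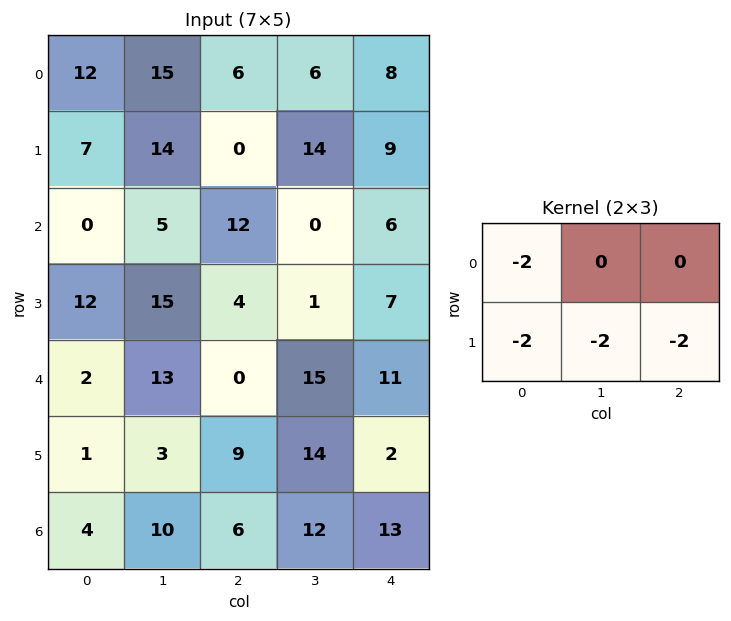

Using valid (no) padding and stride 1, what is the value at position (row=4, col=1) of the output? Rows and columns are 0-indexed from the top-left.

The receptive field on the input at this output position is [13 0 15 / 3 9 14]. Elementwise product with the kernel and sum: 13·-2 + 3·-2 + 9·-2 + 14·-2.

-78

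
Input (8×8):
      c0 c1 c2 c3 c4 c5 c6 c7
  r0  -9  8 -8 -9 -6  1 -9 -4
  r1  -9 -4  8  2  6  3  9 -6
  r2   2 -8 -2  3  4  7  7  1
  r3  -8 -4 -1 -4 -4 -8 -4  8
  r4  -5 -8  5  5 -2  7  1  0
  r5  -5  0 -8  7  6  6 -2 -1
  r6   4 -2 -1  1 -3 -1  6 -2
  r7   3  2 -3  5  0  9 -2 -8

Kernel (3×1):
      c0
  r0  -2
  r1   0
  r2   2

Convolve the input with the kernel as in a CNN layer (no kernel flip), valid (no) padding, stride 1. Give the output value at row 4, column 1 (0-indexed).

12

The receptive field on the input at this output position is [-8 / 0 / -2]. Elementwise product with the kernel and sum: -8·-2 + -2·2.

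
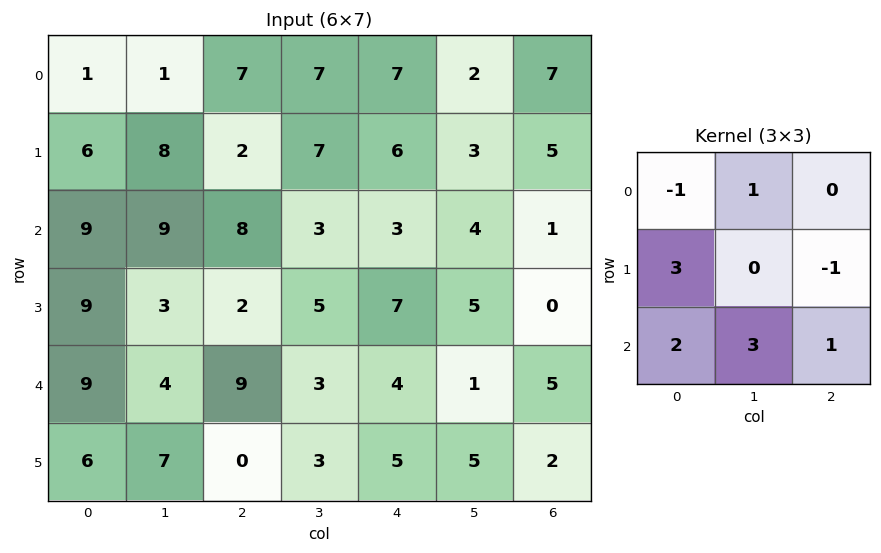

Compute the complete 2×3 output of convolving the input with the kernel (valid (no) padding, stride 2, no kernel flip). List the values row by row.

Output[0,0]: The receptive field on the input at this output position is [1 1 7 / 6 8 2 / 9 9 8]. Elementwise product with the kernel and sum: 1·-1 + 1·1 + 6·3 + 2·-1 + 9·2 + 9·3 + 8·1.
Output[0,1]: The receptive field on the input at this output position is [7 7 7 / 2 7 6 / 8 3 3]. Elementwise product with the kernel and sum: 7·-1 + 7·1 + 2·3 + 6·-1 + 8·2 + 3·3 + 3·1.

69 28 27
64 25 38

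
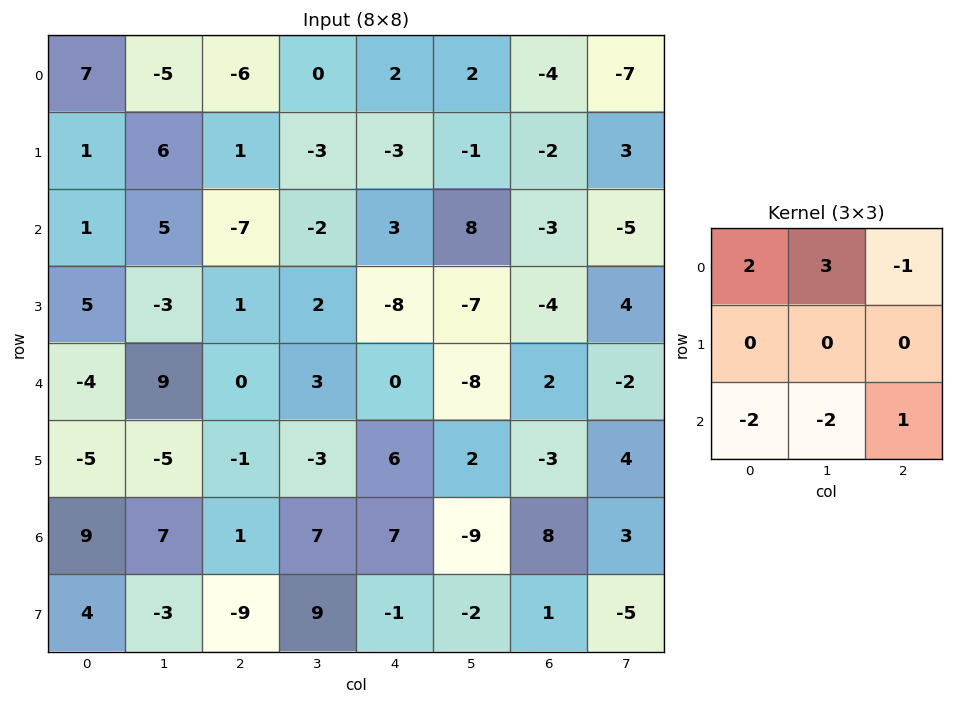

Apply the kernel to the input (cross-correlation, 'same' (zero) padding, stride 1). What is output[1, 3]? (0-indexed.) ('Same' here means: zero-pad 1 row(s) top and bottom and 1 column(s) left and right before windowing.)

The receptive field on the zero-padded input at this output position is [-6 0 2 / 1 -3 -3 / -7 -2 3]. Elementwise product with the kernel and sum: -6·2 + 0·3 + 2·-1 + -7·-2 + -2·-2 + 3·1.

7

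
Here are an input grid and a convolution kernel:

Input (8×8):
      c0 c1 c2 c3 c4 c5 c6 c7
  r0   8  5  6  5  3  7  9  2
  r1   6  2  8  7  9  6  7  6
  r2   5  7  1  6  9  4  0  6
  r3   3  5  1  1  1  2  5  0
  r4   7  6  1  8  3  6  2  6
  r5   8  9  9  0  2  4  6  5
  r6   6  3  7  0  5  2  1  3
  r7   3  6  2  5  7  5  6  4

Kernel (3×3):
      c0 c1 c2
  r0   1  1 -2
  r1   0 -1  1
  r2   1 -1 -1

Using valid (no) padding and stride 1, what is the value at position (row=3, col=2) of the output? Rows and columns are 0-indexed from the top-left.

2

The receptive field on the input at this output position is [1 1 1 / 1 8 3 / 9 0 2]. Elementwise product with the kernel and sum: 1·1 + 1·1 + 1·-2 + 8·-1 + 3·1 + 9·1 + 0·-1 + 2·-1.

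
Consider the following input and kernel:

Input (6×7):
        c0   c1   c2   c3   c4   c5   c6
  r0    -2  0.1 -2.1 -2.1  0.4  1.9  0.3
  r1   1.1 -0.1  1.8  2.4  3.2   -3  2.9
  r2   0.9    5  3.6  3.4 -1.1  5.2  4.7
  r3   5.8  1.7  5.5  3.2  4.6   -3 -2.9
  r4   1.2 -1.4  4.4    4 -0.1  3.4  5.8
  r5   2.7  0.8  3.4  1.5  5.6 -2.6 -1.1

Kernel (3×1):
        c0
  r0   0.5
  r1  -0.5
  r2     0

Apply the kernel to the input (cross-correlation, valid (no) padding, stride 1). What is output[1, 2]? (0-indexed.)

The receptive field on the input at this output position is [1.8 / 3.6 / 5.5]. Elementwise product with the kernel and sum: 1.8·0.5 + 3.6·-0.5.

-0.9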